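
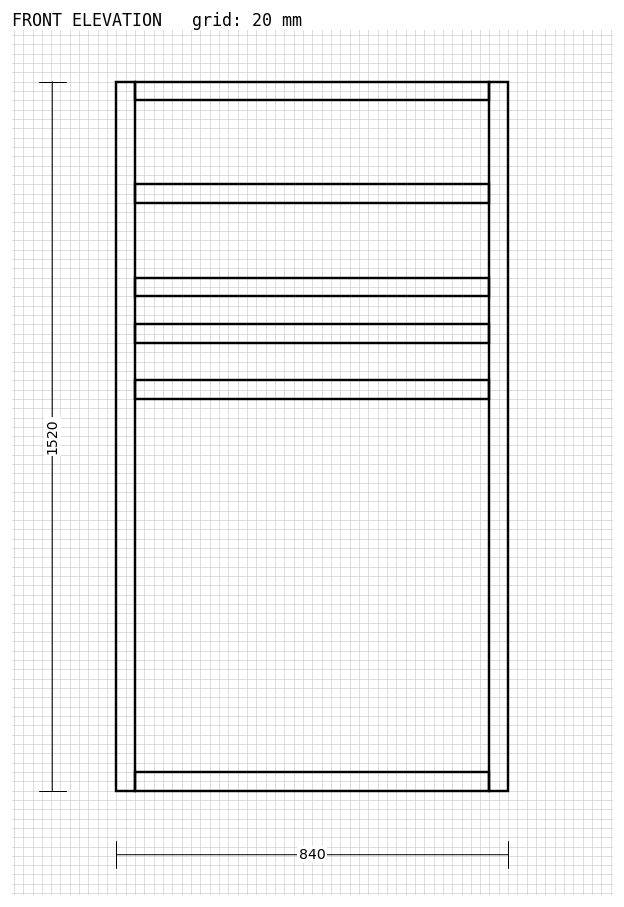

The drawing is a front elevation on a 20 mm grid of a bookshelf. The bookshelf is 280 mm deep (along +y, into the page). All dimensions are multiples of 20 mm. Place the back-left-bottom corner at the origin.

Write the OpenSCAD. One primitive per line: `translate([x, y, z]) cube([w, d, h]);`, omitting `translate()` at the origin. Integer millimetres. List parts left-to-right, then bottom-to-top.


cube([40, 280, 1520]);
translate([40, 0, 0]) cube([760, 280, 40]);
translate([40, 0, 840]) cube([760, 280, 40]);
translate([40, 0, 960]) cube([760, 280, 40]);
translate([40, 0, 1060]) cube([760, 280, 40]);
translate([40, 0, 1260]) cube([760, 280, 40]);
translate([40, 0, 1480]) cube([760, 280, 40]);
translate([800, 0, 0]) cube([40, 280, 1520]);


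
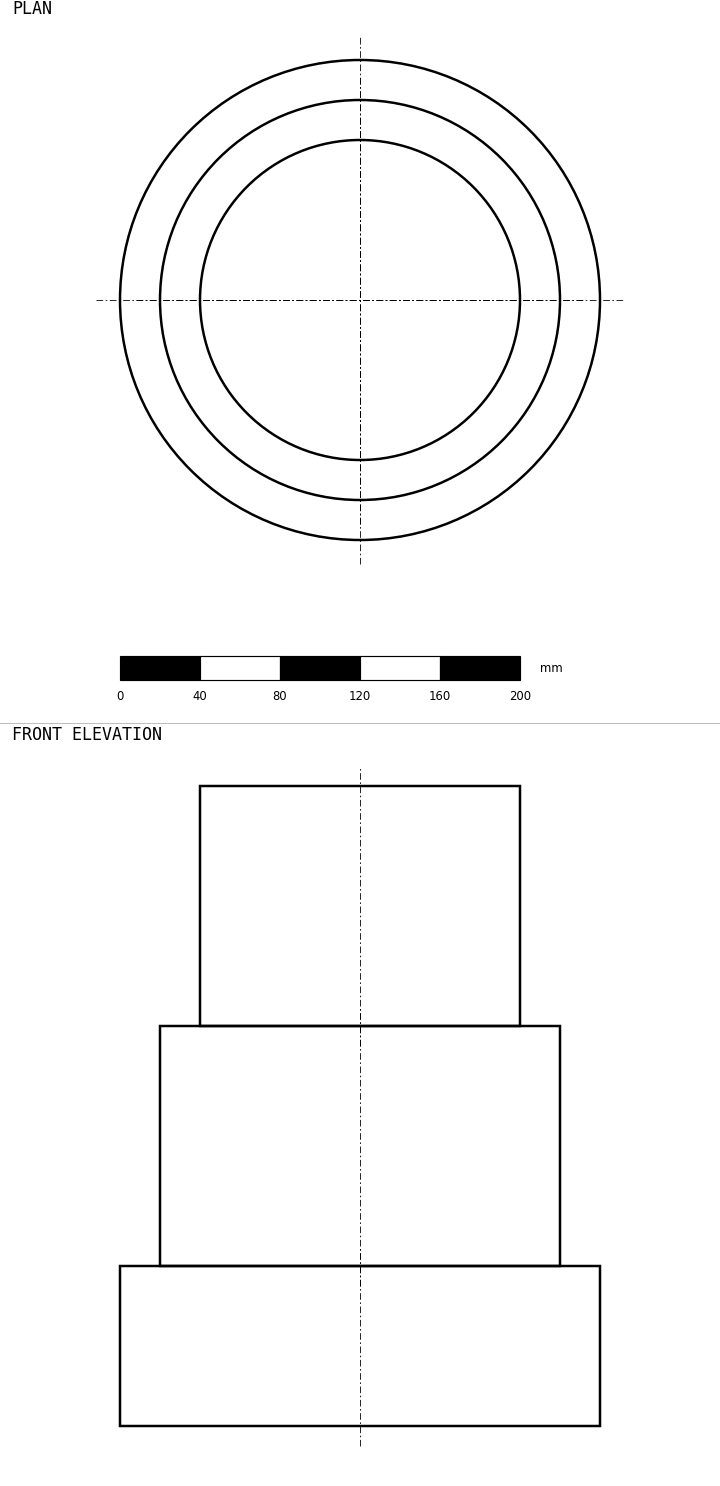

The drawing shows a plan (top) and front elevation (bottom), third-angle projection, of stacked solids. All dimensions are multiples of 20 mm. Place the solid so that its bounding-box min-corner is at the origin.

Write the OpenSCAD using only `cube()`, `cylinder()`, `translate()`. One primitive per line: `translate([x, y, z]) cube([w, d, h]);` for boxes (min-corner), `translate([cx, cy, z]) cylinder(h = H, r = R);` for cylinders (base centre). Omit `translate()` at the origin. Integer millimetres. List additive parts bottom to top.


translate([120, 120, 0]) cylinder(h = 80, r = 120);
translate([120, 120, 80]) cylinder(h = 120, r = 100);
translate([120, 120, 200]) cylinder(h = 120, r = 80);


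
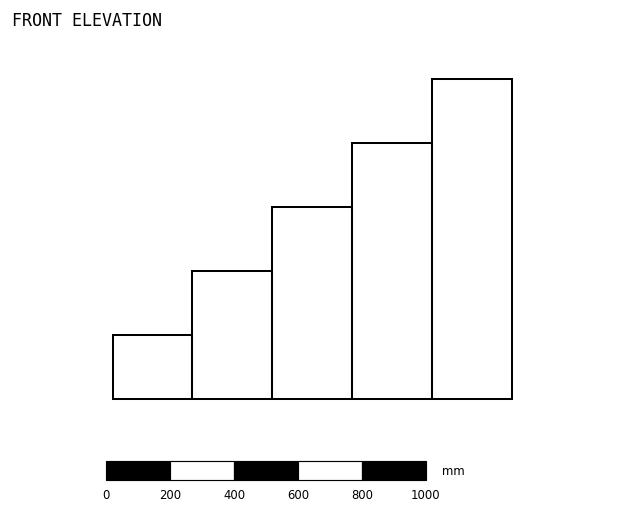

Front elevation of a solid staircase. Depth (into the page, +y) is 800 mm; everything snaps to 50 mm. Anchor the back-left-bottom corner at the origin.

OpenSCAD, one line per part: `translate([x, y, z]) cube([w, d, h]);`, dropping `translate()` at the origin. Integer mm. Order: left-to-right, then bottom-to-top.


cube([250, 800, 200]);
translate([250, 0, 0]) cube([250, 800, 400]);
translate([500, 0, 0]) cube([250, 800, 600]);
translate([750, 0, 0]) cube([250, 800, 800]);
translate([1000, 0, 0]) cube([250, 800, 1000]);


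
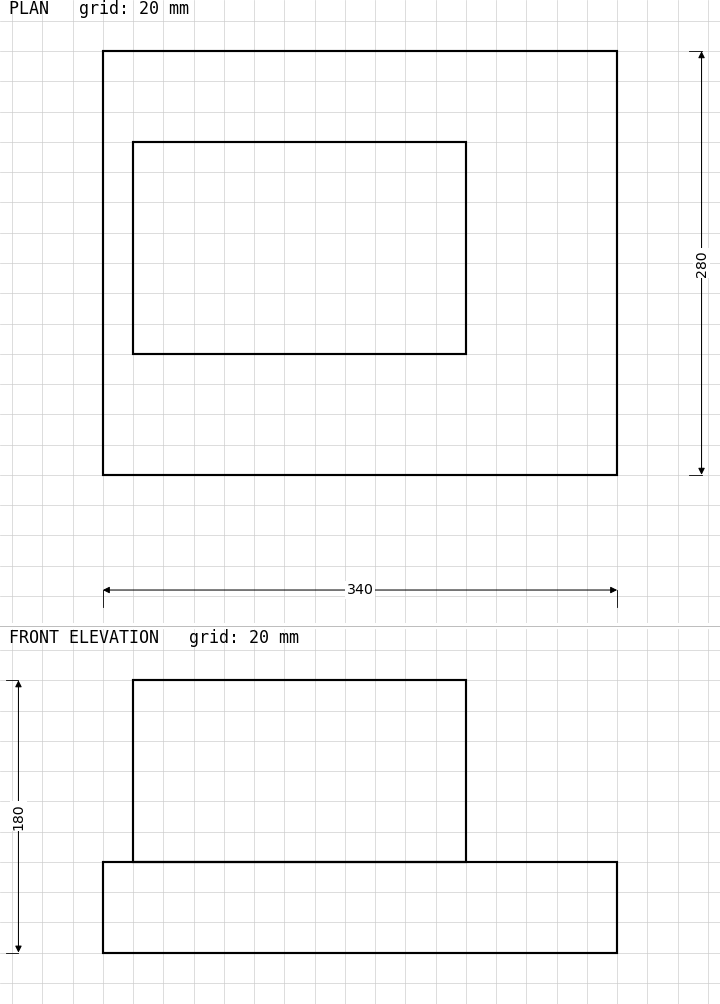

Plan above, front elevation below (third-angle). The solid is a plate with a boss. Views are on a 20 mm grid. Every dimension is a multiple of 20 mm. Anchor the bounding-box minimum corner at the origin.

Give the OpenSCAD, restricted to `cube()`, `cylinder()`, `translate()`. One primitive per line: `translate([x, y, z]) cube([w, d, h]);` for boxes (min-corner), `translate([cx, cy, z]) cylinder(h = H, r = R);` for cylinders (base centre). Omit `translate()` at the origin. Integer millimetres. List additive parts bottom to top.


cube([340, 280, 60]);
translate([20, 80, 60]) cube([220, 140, 120]);


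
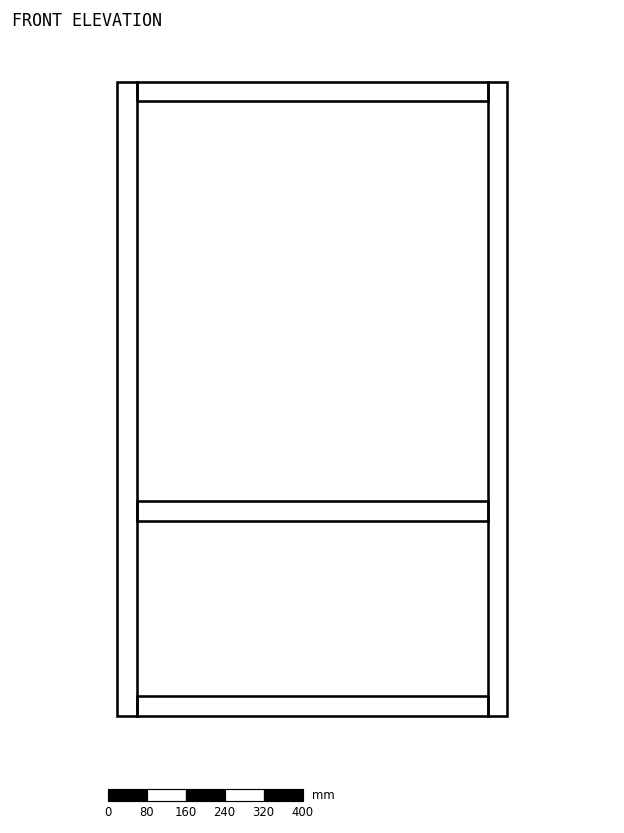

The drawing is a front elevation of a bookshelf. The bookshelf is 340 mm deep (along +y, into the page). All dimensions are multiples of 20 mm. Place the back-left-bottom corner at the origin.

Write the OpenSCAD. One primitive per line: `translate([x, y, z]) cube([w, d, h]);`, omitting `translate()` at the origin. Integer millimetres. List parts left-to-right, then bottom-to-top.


cube([40, 340, 1300]);
translate([40, 0, 0]) cube([720, 340, 40]);
translate([40, 0, 400]) cube([720, 340, 40]);
translate([40, 0, 1260]) cube([720, 340, 40]);
translate([760, 0, 0]) cube([40, 340, 1300]);


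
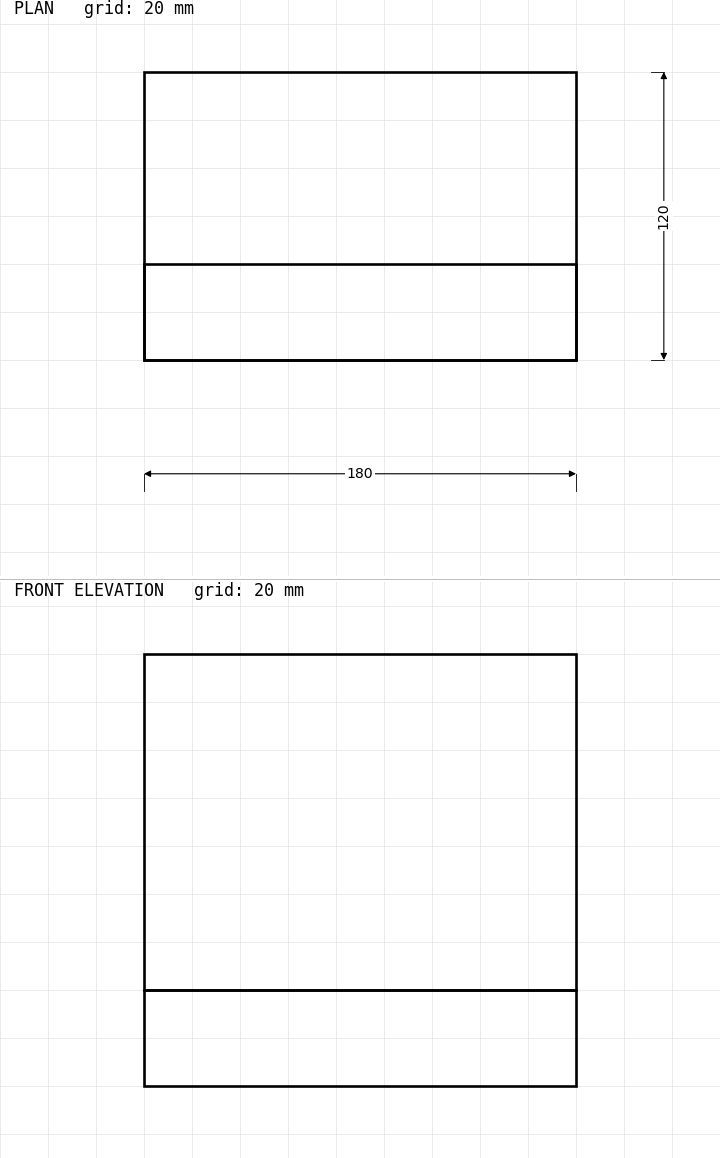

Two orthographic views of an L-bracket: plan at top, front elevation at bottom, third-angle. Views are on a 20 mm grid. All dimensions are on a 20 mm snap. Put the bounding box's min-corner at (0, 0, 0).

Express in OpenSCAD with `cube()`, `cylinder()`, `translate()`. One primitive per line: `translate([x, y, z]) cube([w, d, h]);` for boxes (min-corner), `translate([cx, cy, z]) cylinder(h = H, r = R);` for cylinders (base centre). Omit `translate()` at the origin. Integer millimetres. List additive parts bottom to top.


cube([180, 120, 40]);
translate([0, 0, 40]) cube([180, 40, 140]);


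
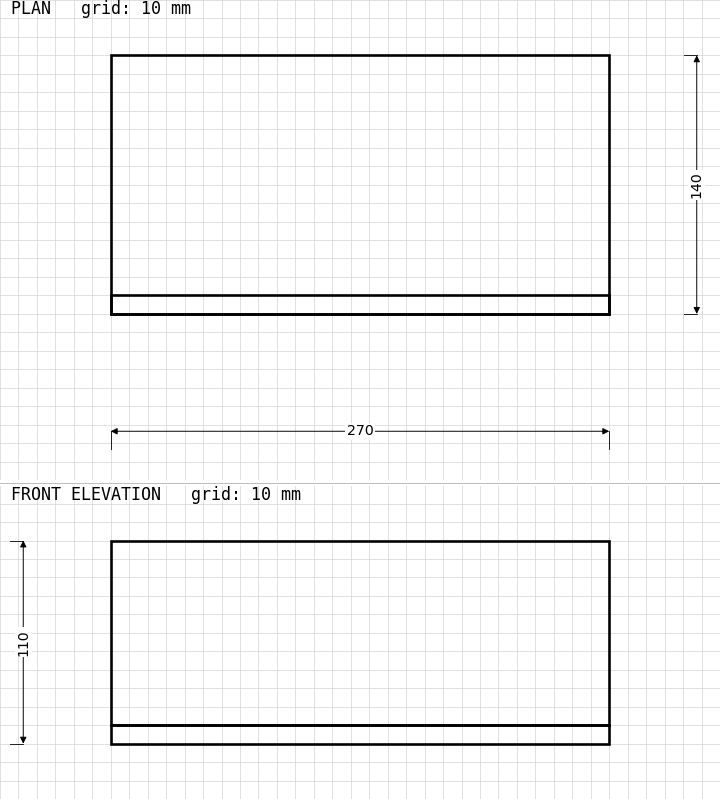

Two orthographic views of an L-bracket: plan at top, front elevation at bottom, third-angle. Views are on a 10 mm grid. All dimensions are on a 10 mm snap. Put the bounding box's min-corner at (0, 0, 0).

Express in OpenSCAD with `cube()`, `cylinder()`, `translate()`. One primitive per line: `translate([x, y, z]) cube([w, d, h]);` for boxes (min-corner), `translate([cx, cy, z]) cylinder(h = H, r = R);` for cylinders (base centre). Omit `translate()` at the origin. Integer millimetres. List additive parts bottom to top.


cube([270, 140, 10]);
translate([0, 0, 10]) cube([270, 10, 100]);


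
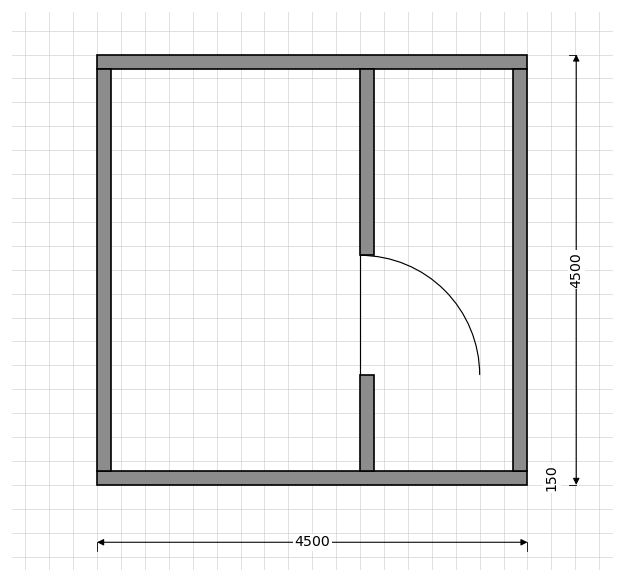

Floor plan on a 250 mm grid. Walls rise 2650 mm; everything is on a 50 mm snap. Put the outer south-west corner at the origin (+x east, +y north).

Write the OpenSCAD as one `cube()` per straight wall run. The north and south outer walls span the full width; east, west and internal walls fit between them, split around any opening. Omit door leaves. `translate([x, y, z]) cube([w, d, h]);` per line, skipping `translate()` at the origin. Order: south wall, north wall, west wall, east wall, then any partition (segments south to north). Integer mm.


cube([4500, 150, 2650]);
translate([0, 4350, 0]) cube([4500, 150, 2650]);
translate([0, 150, 0]) cube([150, 4200, 2650]);
translate([4350, 150, 0]) cube([150, 4200, 2650]);
translate([2750, 150, 0]) cube([150, 1000, 2650]);
translate([2750, 2400, 0]) cube([150, 1950, 2650]);


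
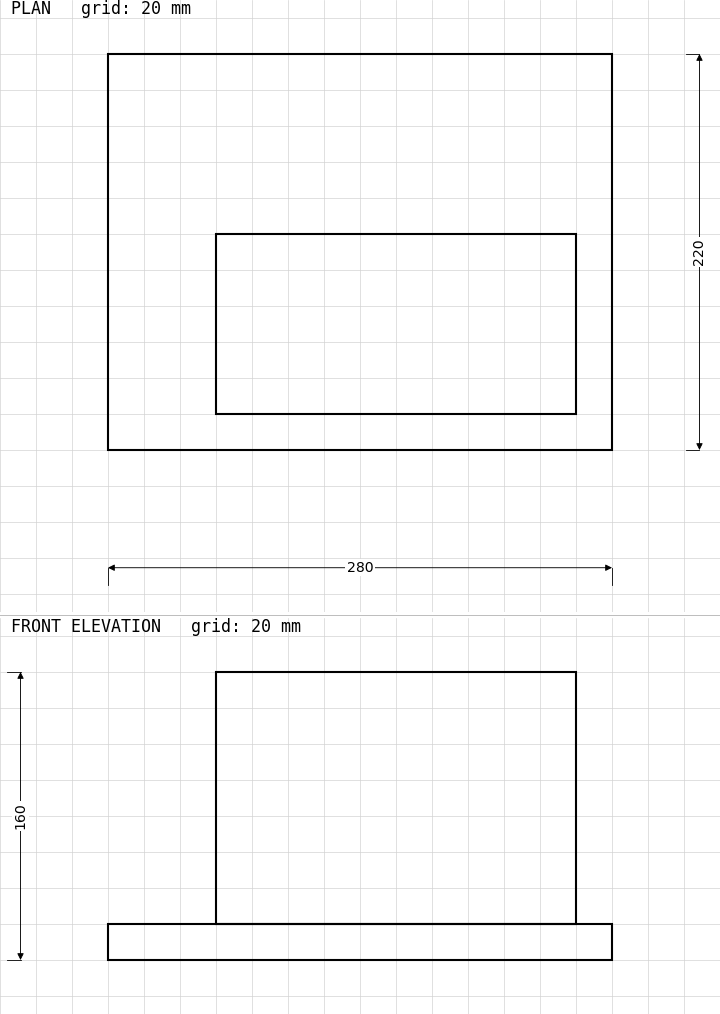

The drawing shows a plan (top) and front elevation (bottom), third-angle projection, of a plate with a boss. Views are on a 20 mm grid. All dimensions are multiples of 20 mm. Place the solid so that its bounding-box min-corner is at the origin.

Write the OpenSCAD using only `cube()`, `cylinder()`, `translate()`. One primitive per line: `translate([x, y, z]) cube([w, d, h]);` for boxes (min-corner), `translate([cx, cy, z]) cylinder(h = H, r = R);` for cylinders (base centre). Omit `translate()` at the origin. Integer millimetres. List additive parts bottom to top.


cube([280, 220, 20]);
translate([60, 20, 20]) cube([200, 100, 140]);


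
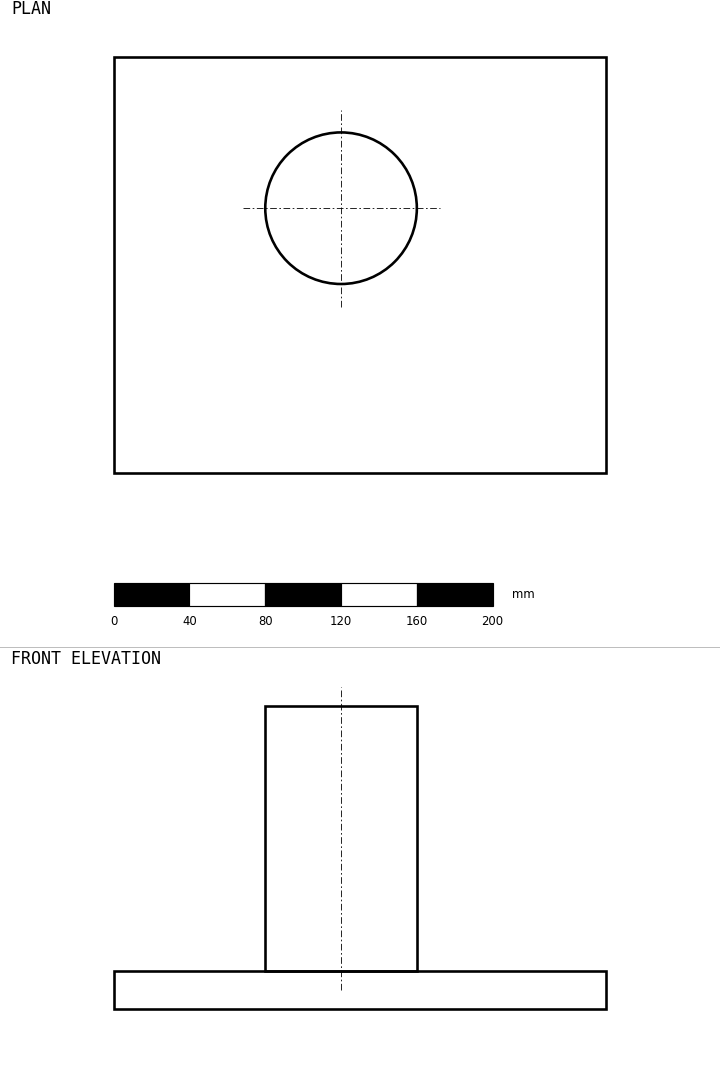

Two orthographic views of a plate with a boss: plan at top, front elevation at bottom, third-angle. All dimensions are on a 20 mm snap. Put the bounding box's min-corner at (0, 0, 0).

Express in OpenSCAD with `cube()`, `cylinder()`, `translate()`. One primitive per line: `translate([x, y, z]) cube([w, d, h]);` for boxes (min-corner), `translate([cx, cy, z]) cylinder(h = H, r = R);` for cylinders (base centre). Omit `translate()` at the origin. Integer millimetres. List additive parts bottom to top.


cube([260, 220, 20]);
translate([120, 140, 20]) cylinder(h = 140, r = 40);


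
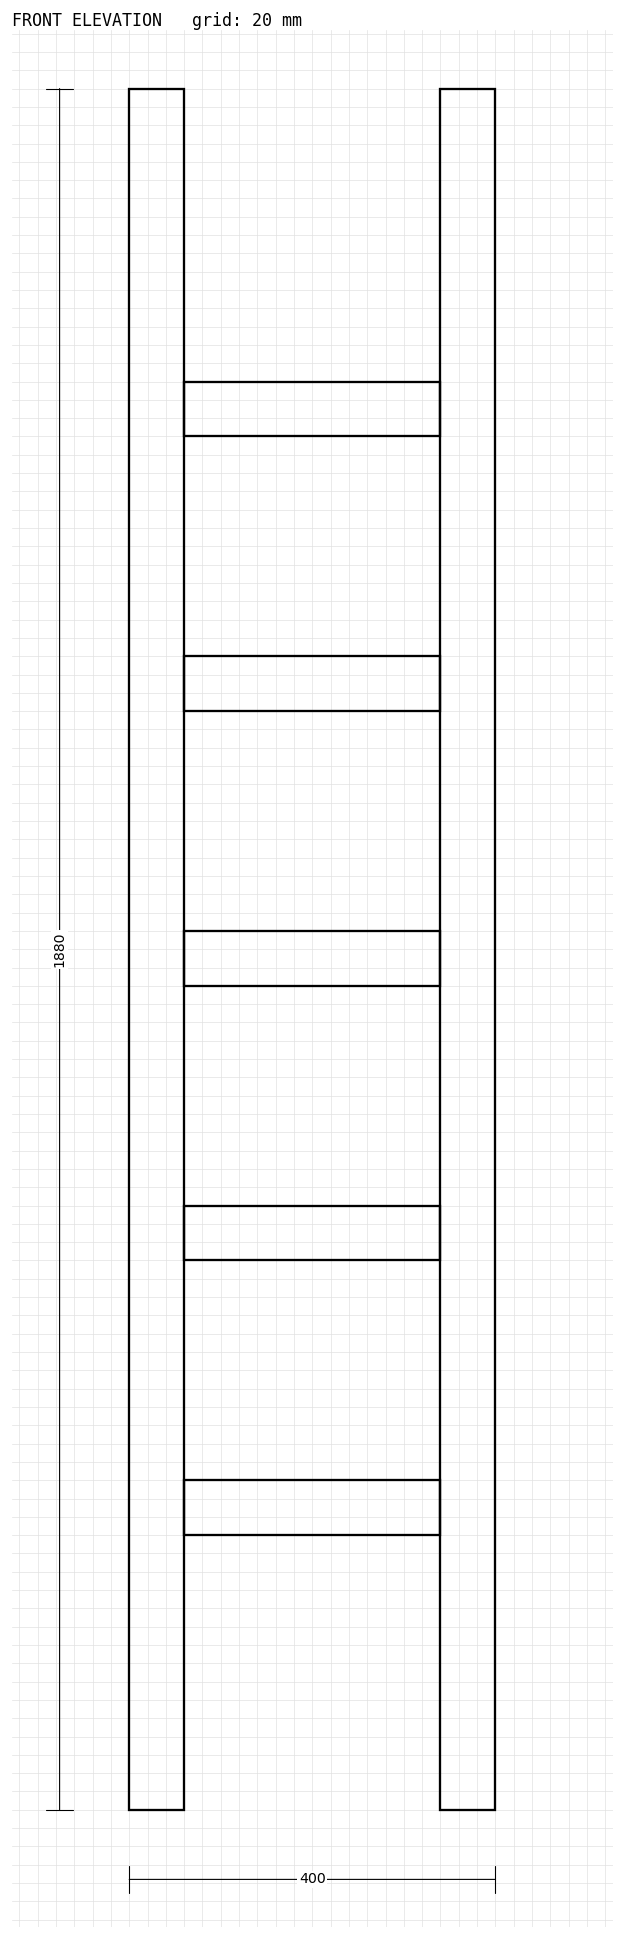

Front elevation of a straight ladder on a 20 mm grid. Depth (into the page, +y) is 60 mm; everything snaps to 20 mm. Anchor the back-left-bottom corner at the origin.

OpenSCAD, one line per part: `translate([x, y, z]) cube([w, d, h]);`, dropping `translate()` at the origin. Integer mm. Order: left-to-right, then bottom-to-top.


cube([60, 60, 1880]);
translate([60, 0, 300]) cube([280, 60, 60]);
translate([60, 0, 600]) cube([280, 60, 60]);
translate([60, 0, 900]) cube([280, 60, 60]);
translate([60, 0, 1200]) cube([280, 60, 60]);
translate([60, 0, 1500]) cube([280, 60, 60]);
translate([340, 0, 0]) cube([60, 60, 1880]);


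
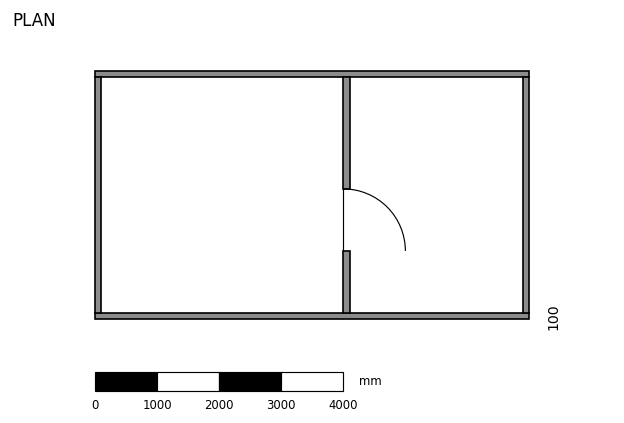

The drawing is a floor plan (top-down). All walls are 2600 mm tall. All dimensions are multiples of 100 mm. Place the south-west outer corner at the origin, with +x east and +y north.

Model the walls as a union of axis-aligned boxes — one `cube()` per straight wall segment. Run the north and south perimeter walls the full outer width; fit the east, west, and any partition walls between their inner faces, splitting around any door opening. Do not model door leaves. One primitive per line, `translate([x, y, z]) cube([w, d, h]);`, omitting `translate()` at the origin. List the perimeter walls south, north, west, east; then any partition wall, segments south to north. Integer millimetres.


cube([7000, 100, 2600]);
translate([0, 3900, 0]) cube([7000, 100, 2600]);
translate([0, 100, 0]) cube([100, 3800, 2600]);
translate([6900, 100, 0]) cube([100, 3800, 2600]);
translate([4000, 100, 0]) cube([100, 1000, 2600]);
translate([4000, 2100, 0]) cube([100, 1800, 2600]);


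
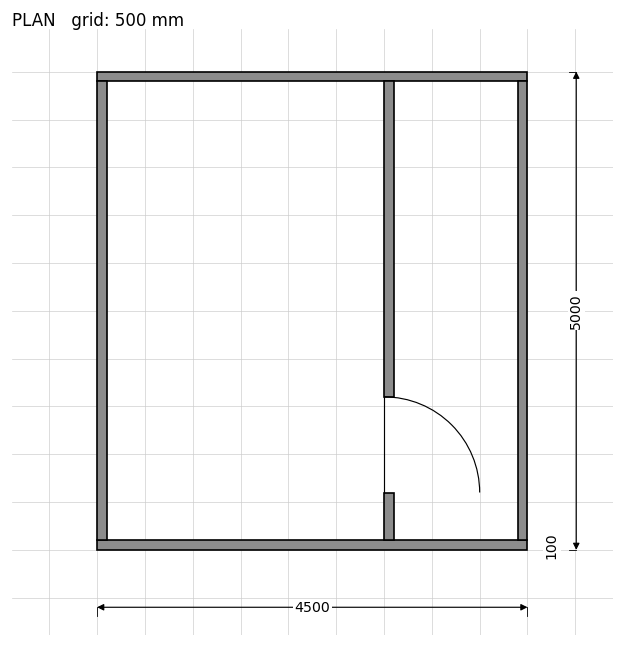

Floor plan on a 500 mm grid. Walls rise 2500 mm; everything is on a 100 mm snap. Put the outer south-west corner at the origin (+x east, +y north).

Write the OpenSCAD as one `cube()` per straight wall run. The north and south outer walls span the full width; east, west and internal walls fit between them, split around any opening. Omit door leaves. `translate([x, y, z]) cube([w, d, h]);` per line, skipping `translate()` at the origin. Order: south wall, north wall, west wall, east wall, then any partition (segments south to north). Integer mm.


cube([4500, 100, 2500]);
translate([0, 4900, 0]) cube([4500, 100, 2500]);
translate([0, 100, 0]) cube([100, 4800, 2500]);
translate([4400, 100, 0]) cube([100, 4800, 2500]);
translate([3000, 100, 0]) cube([100, 500, 2500]);
translate([3000, 1600, 0]) cube([100, 3300, 2500]);


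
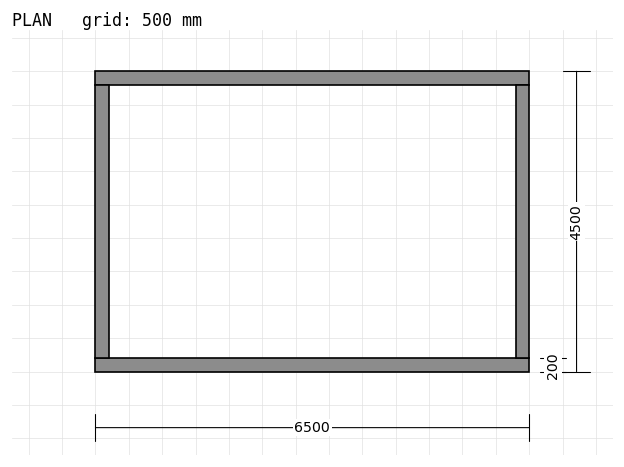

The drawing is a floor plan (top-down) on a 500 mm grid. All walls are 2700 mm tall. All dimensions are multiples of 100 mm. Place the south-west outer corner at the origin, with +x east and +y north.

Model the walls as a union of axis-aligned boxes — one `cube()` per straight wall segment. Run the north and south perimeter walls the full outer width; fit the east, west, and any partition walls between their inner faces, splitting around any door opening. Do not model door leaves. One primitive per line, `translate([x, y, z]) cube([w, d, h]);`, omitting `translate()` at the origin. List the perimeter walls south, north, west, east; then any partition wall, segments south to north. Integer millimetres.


cube([6500, 200, 2700]);
translate([0, 4300, 0]) cube([6500, 200, 2700]);
translate([0, 200, 0]) cube([200, 4100, 2700]);
translate([6300, 200, 0]) cube([200, 4100, 2700]);


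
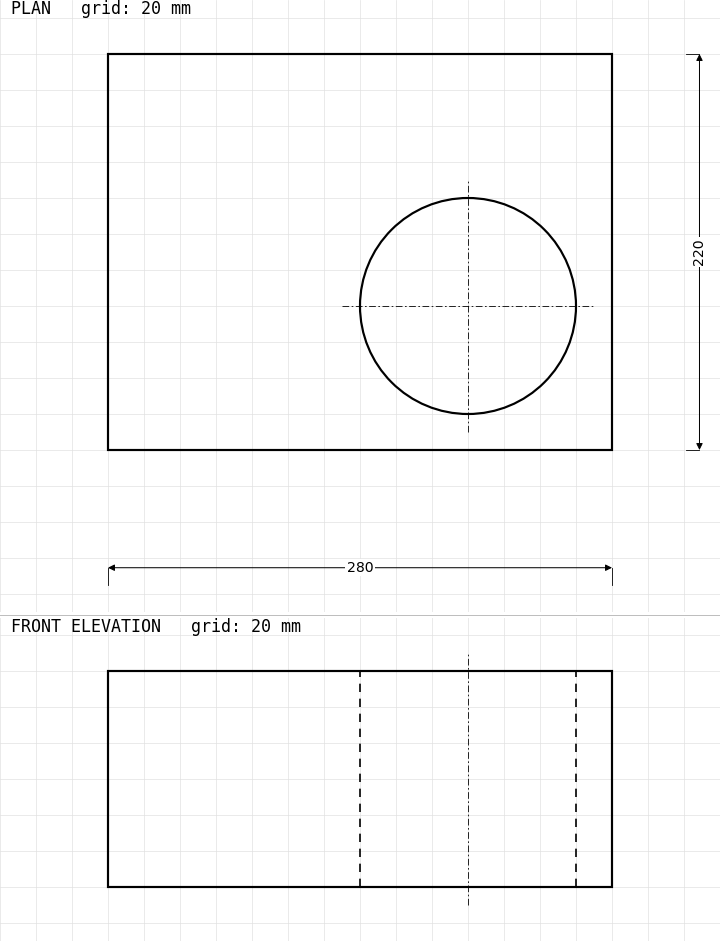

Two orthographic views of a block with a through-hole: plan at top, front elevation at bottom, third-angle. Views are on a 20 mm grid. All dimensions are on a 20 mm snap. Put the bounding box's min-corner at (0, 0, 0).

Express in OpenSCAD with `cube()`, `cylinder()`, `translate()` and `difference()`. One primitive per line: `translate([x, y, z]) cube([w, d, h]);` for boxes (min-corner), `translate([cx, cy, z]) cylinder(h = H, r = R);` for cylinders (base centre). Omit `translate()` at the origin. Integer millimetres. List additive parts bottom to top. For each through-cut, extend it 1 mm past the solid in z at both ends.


difference() {
  cube([280, 220, 120]);
  translate([200, 80, -1]) cylinder(h = 122, r = 60);
}


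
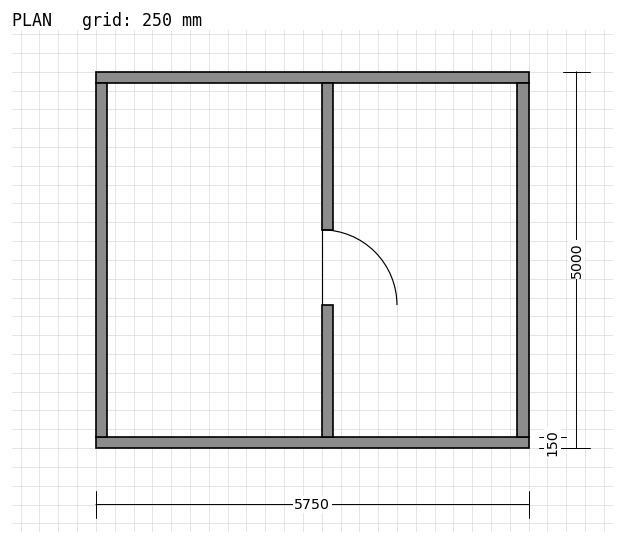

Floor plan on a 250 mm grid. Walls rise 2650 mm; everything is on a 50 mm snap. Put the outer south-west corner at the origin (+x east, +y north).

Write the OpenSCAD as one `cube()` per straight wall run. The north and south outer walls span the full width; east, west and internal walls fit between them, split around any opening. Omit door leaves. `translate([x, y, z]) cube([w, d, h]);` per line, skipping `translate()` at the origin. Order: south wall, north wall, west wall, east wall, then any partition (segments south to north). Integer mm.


cube([5750, 150, 2650]);
translate([0, 4850, 0]) cube([5750, 150, 2650]);
translate([0, 150, 0]) cube([150, 4700, 2650]);
translate([5600, 150, 0]) cube([150, 4700, 2650]);
translate([3000, 150, 0]) cube([150, 1750, 2650]);
translate([3000, 2900, 0]) cube([150, 1950, 2650]);


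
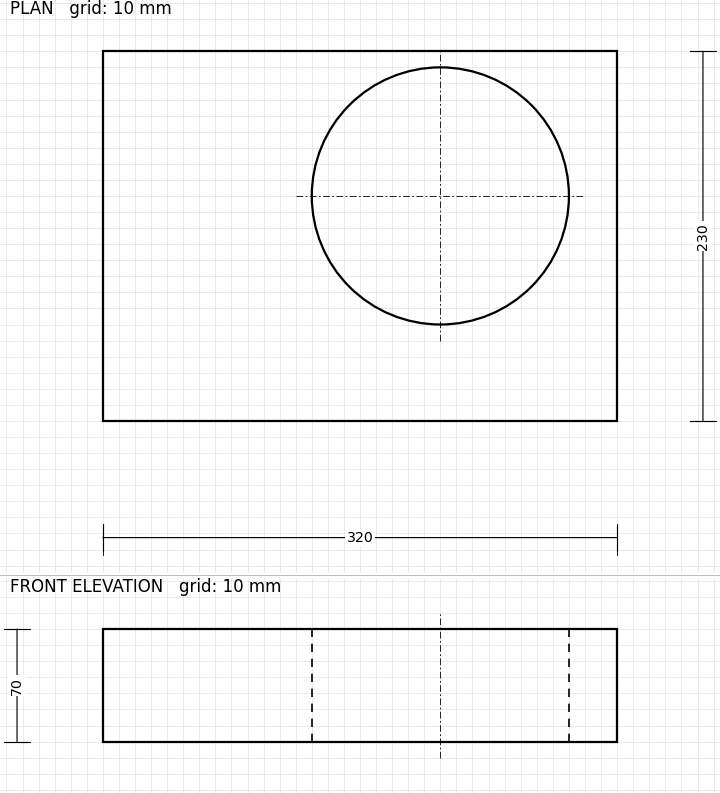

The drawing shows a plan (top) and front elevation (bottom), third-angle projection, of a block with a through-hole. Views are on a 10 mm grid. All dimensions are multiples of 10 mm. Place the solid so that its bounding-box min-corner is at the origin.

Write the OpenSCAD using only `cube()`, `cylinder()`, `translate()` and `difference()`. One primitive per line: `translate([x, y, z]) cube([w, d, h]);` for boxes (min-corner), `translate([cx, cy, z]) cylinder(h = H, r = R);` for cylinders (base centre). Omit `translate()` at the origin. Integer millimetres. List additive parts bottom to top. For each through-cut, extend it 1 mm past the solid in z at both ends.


difference() {
  cube([320, 230, 70]);
  translate([210, 140, -1]) cylinder(h = 72, r = 80);
}


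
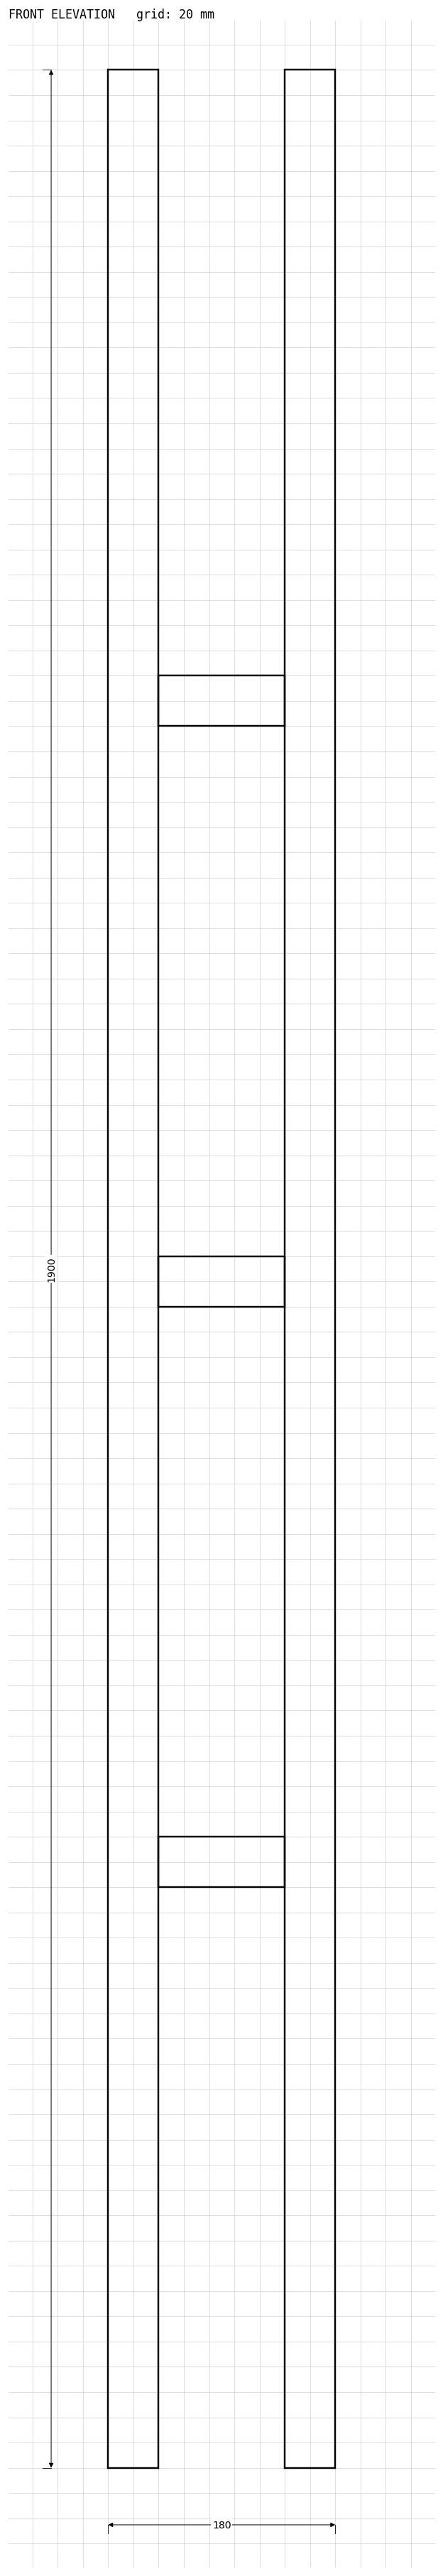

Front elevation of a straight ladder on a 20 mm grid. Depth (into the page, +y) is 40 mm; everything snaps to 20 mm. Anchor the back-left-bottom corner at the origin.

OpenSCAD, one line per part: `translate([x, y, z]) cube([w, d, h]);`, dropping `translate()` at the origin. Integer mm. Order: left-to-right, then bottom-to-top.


cube([40, 40, 1900]);
translate([40, 0, 460]) cube([100, 40, 40]);
translate([40, 0, 920]) cube([100, 40, 40]);
translate([40, 0, 1380]) cube([100, 40, 40]);
translate([140, 0, 0]) cube([40, 40, 1900]);


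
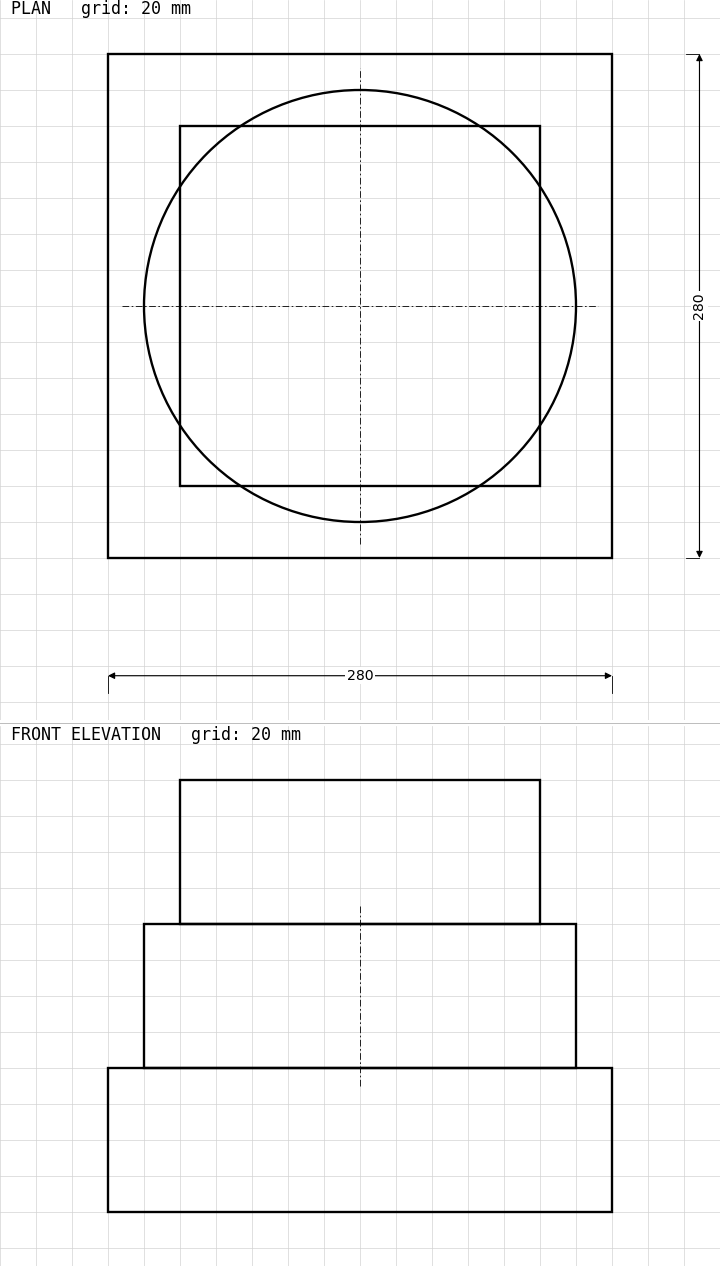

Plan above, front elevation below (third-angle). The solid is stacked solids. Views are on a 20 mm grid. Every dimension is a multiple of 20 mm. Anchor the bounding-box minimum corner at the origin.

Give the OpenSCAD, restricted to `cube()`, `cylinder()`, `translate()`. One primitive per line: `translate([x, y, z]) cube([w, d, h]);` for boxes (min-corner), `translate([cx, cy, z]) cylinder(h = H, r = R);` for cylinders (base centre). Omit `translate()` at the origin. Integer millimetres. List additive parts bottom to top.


cube([280, 280, 80]);
translate([140, 140, 80]) cylinder(h = 80, r = 120);
translate([40, 40, 160]) cube([200, 200, 80]);


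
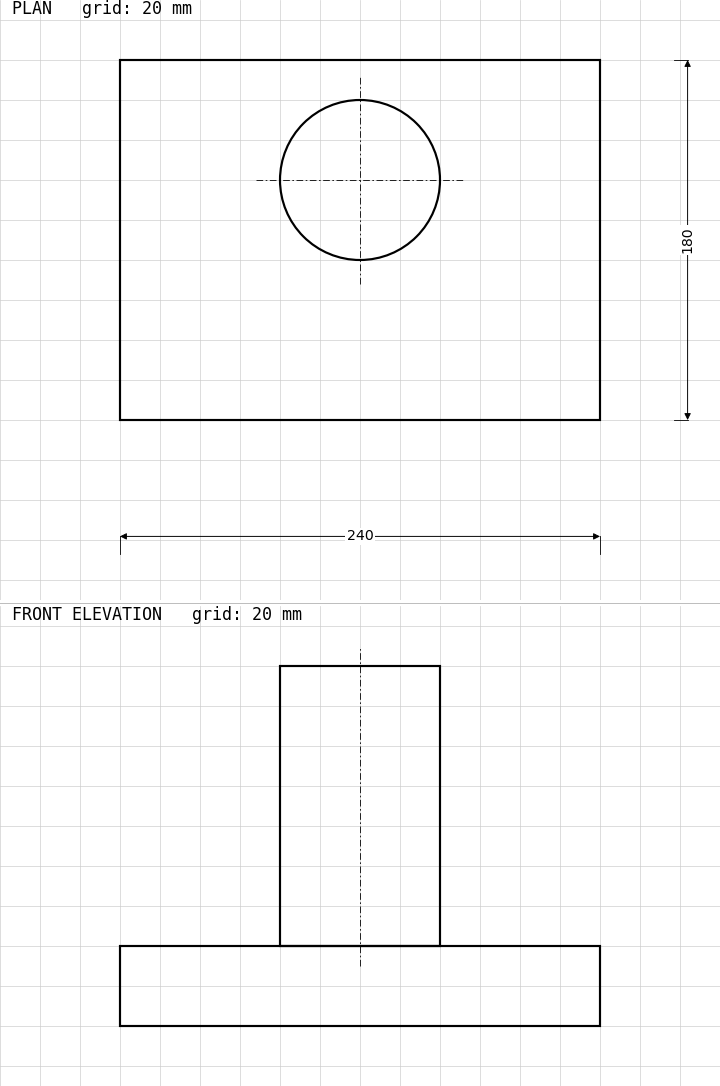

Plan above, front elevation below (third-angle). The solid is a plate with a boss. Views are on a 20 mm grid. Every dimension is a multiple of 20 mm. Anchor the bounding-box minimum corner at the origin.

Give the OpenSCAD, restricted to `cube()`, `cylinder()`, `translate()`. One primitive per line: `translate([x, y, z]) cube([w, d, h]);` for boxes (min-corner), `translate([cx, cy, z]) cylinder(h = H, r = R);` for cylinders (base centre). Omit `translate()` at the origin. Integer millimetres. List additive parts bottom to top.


cube([240, 180, 40]);
translate([120, 120, 40]) cylinder(h = 140, r = 40);


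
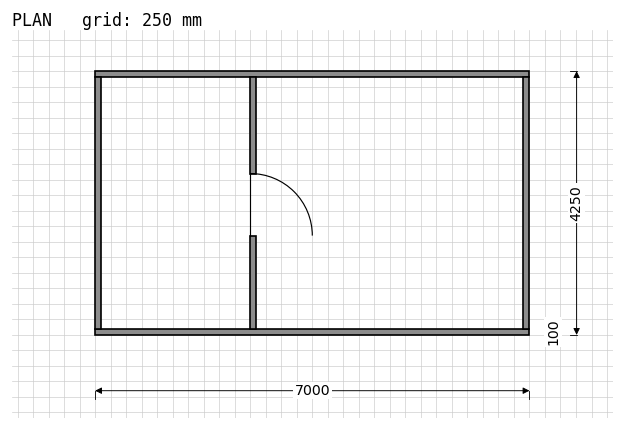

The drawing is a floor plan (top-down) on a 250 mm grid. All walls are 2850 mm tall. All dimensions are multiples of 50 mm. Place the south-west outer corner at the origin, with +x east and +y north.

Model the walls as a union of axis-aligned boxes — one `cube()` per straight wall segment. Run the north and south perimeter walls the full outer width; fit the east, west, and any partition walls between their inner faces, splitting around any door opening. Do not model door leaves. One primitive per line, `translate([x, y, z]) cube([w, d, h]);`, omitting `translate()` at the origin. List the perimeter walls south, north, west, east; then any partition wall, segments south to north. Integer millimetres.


cube([7000, 100, 2850]);
translate([0, 4150, 0]) cube([7000, 100, 2850]);
translate([0, 100, 0]) cube([100, 4050, 2850]);
translate([6900, 100, 0]) cube([100, 4050, 2850]);
translate([2500, 100, 0]) cube([100, 1500, 2850]);
translate([2500, 2600, 0]) cube([100, 1550, 2850]);


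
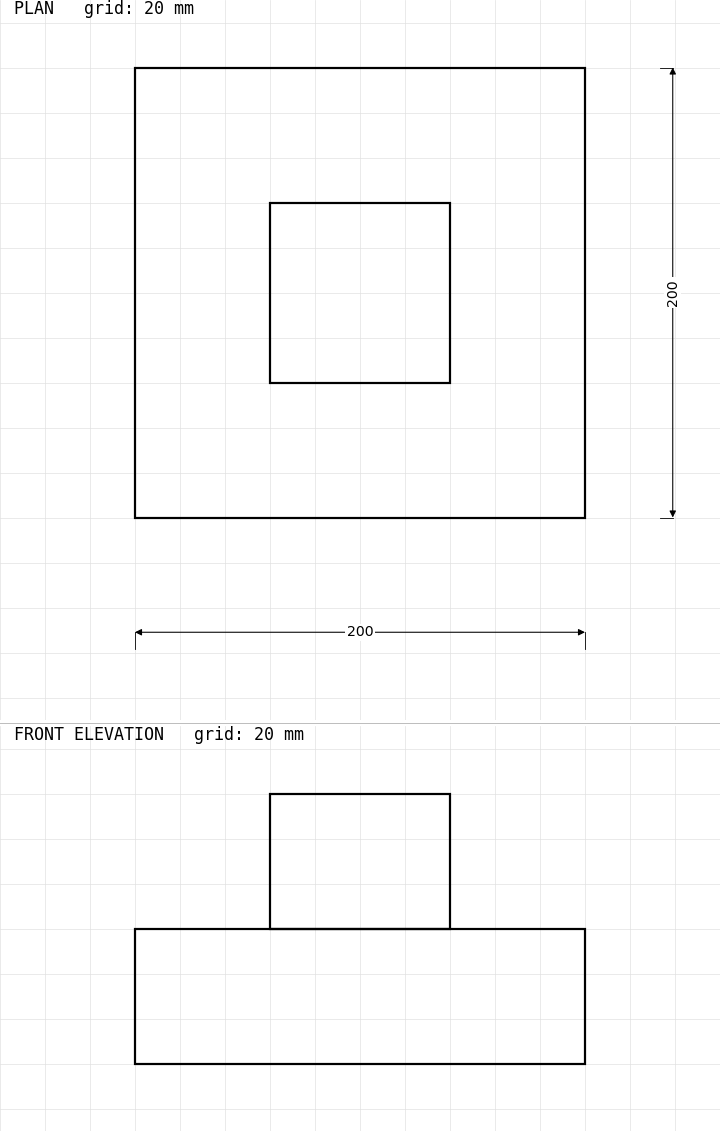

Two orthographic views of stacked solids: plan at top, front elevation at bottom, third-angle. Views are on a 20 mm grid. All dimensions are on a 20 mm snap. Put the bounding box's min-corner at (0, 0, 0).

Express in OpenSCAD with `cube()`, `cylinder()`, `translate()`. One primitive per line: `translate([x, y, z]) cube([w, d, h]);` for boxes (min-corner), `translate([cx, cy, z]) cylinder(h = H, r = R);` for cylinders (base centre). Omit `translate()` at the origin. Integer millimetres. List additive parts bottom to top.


cube([200, 200, 60]);
translate([60, 60, 60]) cube([80, 80, 60]);


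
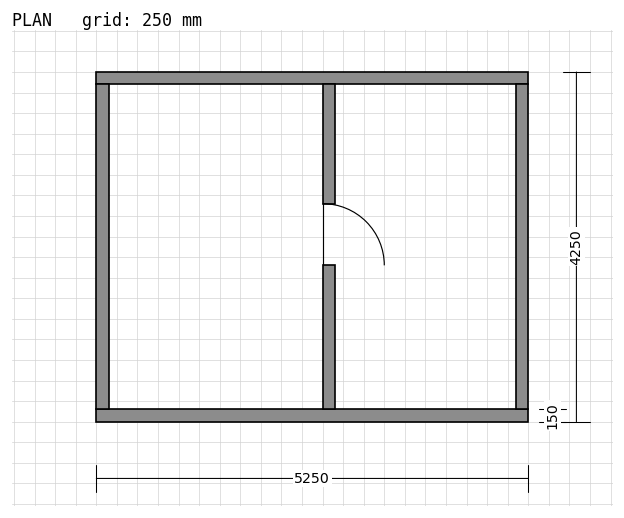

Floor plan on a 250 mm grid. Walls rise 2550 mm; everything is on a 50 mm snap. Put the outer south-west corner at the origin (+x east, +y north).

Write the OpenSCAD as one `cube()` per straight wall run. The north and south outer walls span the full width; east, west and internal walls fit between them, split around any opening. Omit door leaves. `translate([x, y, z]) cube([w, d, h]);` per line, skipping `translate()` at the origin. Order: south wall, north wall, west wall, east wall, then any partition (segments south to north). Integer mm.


cube([5250, 150, 2550]);
translate([0, 4100, 0]) cube([5250, 150, 2550]);
translate([0, 150, 0]) cube([150, 3950, 2550]);
translate([5100, 150, 0]) cube([150, 3950, 2550]);
translate([2750, 150, 0]) cube([150, 1750, 2550]);
translate([2750, 2650, 0]) cube([150, 1450, 2550]);


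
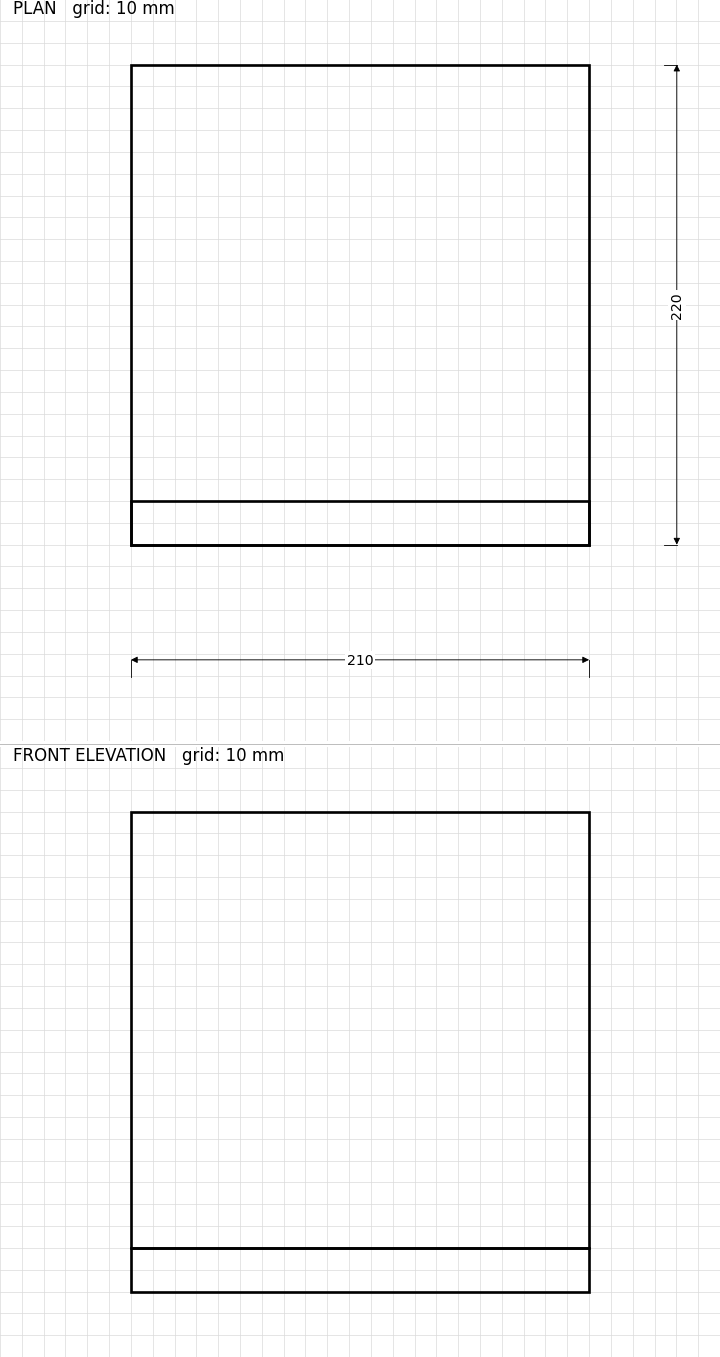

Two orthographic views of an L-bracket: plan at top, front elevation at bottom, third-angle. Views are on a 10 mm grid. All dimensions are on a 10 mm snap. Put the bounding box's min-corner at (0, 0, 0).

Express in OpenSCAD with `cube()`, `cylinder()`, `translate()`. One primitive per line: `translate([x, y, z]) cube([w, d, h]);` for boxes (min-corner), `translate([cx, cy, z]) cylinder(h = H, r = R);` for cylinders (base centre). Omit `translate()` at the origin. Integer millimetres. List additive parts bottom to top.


cube([210, 220, 20]);
translate([0, 0, 20]) cube([210, 20, 200]);


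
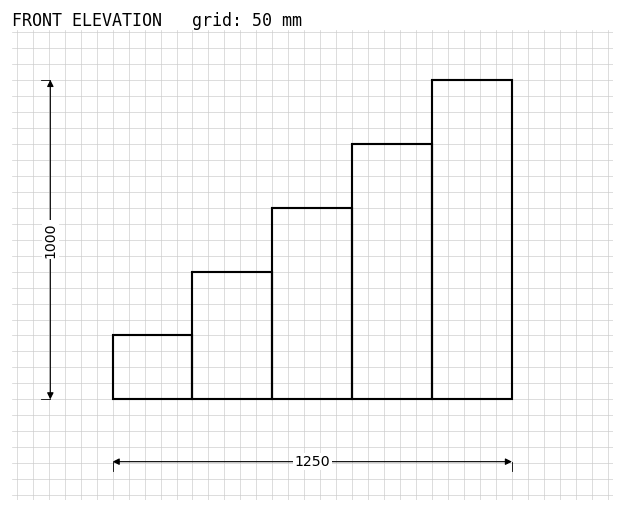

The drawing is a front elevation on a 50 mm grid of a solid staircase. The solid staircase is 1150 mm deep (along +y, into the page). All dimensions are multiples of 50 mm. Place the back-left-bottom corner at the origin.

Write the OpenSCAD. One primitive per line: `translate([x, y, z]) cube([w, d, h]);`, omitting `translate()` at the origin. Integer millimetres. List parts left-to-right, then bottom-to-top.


cube([250, 1150, 200]);
translate([250, 0, 0]) cube([250, 1150, 400]);
translate([500, 0, 0]) cube([250, 1150, 600]);
translate([750, 0, 0]) cube([250, 1150, 800]);
translate([1000, 0, 0]) cube([250, 1150, 1000]);


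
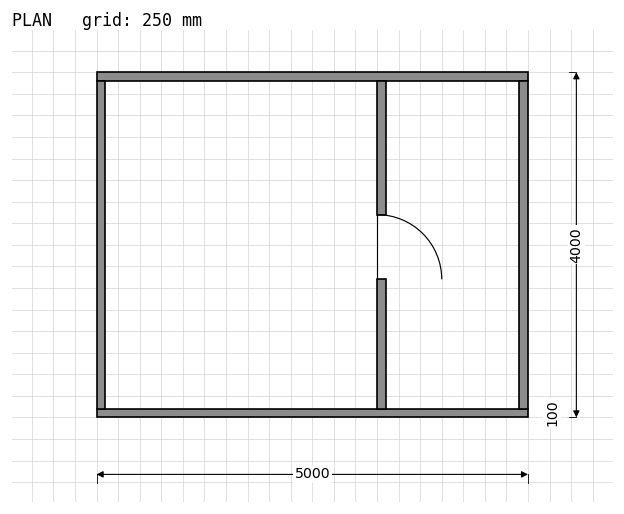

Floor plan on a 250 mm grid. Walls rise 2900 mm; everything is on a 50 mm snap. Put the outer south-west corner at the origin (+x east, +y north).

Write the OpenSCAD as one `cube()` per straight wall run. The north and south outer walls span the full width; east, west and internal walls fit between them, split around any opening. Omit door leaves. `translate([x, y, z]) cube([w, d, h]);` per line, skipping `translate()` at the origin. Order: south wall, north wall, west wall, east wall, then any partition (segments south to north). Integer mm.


cube([5000, 100, 2900]);
translate([0, 3900, 0]) cube([5000, 100, 2900]);
translate([0, 100, 0]) cube([100, 3800, 2900]);
translate([4900, 100, 0]) cube([100, 3800, 2900]);
translate([3250, 100, 0]) cube([100, 1500, 2900]);
translate([3250, 2350, 0]) cube([100, 1550, 2900]);


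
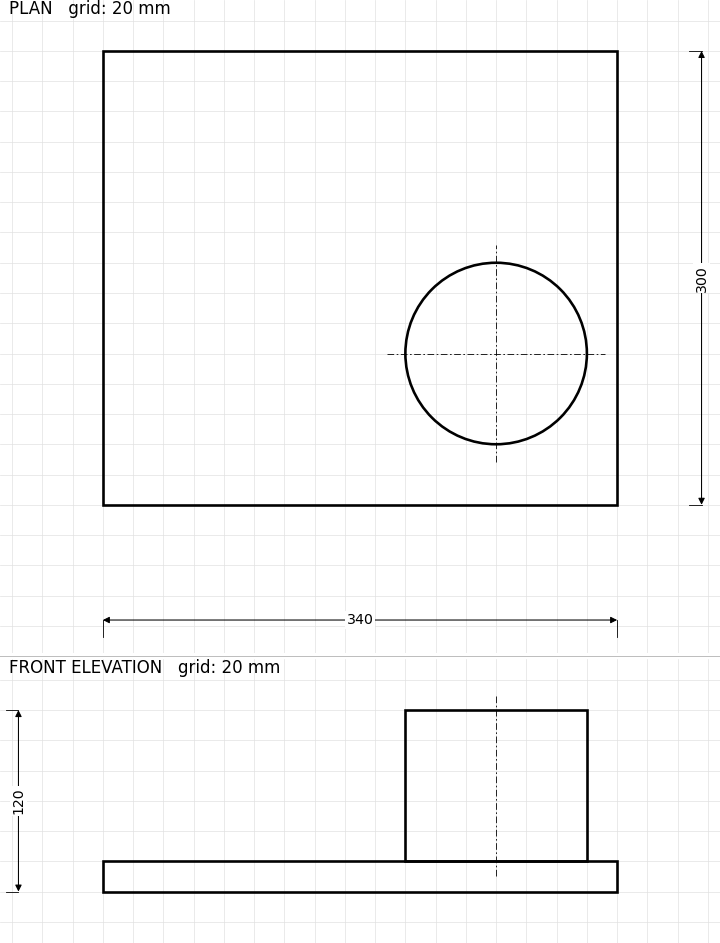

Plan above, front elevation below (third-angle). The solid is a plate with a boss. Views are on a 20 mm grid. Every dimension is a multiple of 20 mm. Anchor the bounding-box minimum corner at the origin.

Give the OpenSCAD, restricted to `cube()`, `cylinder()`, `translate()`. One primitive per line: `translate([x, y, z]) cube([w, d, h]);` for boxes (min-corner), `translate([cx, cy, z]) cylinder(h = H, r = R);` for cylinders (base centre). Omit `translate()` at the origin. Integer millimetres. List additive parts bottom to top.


cube([340, 300, 20]);
translate([260, 100, 20]) cylinder(h = 100, r = 60);


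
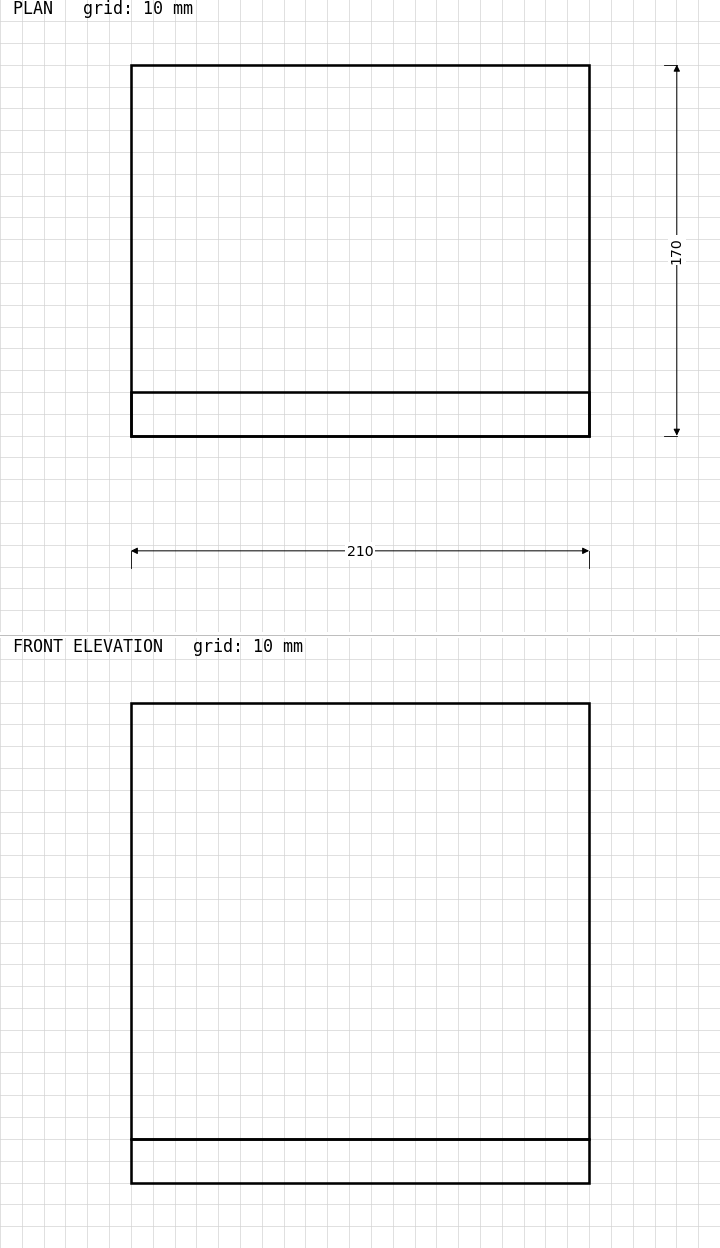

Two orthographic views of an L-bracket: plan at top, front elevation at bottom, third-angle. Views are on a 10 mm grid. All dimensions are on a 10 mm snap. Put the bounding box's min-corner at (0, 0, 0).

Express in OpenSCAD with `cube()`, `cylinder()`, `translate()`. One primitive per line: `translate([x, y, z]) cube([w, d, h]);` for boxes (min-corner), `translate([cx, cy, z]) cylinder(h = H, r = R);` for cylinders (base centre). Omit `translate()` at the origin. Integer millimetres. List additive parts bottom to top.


cube([210, 170, 20]);
translate([0, 0, 20]) cube([210, 20, 200]);


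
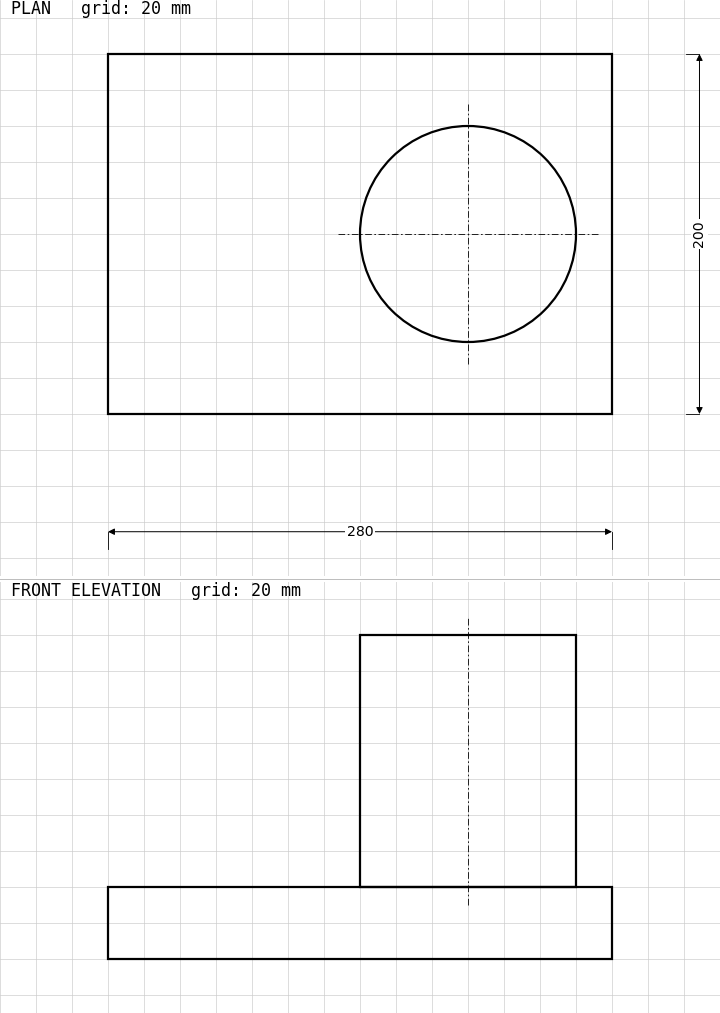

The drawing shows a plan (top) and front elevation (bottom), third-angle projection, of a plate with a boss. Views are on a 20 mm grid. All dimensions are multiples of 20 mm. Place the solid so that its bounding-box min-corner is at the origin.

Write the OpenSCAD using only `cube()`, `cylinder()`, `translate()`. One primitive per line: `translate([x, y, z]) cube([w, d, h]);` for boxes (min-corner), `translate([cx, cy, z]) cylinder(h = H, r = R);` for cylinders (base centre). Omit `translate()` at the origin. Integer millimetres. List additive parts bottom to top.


cube([280, 200, 40]);
translate([200, 100, 40]) cylinder(h = 140, r = 60);


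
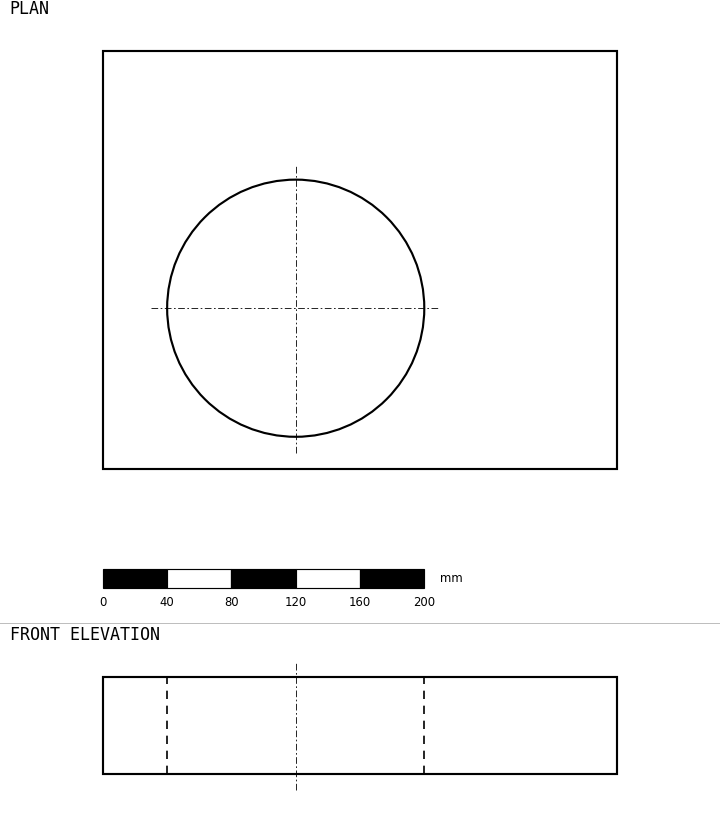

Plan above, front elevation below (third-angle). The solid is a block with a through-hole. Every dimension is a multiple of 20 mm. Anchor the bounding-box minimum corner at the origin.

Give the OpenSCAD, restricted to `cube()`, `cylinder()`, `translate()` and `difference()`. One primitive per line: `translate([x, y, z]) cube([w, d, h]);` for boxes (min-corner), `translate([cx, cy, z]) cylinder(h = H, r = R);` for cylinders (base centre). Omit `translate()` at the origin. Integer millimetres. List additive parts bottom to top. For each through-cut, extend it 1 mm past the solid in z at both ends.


difference() {
  cube([320, 260, 60]);
  translate([120, 100, -1]) cylinder(h = 62, r = 80);
}


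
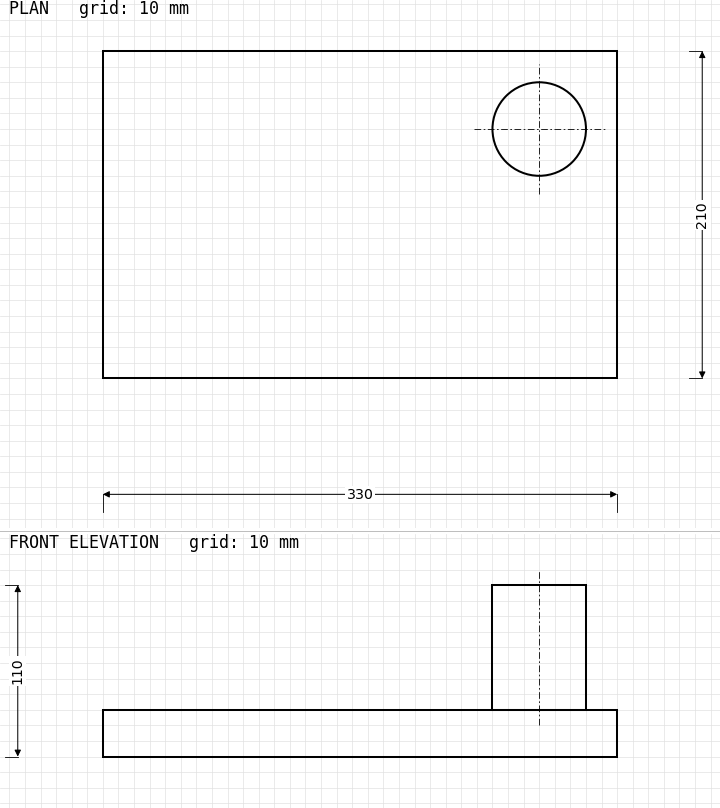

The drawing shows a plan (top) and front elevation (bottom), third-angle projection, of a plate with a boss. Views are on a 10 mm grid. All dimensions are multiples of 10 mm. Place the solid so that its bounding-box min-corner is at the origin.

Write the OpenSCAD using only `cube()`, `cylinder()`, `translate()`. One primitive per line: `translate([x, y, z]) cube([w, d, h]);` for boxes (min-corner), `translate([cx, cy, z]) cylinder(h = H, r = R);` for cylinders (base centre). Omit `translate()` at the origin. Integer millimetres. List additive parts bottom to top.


cube([330, 210, 30]);
translate([280, 160, 30]) cylinder(h = 80, r = 30);


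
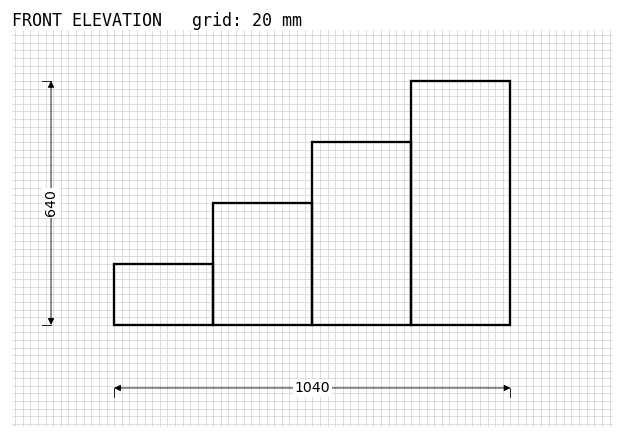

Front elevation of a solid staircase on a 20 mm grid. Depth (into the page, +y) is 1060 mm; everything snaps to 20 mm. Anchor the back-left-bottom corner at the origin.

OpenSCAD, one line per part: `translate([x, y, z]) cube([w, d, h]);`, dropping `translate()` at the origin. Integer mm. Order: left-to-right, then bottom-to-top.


cube([260, 1060, 160]);
translate([260, 0, 0]) cube([260, 1060, 320]);
translate([520, 0, 0]) cube([260, 1060, 480]);
translate([780, 0, 0]) cube([260, 1060, 640]);


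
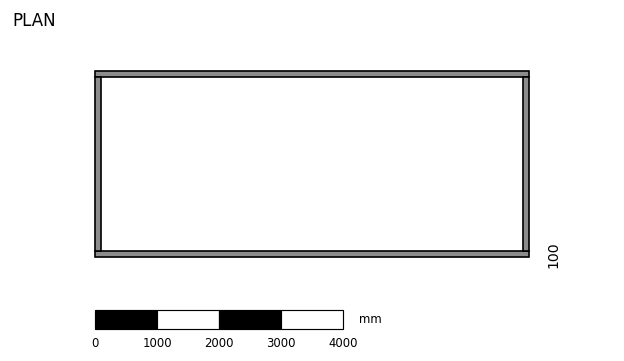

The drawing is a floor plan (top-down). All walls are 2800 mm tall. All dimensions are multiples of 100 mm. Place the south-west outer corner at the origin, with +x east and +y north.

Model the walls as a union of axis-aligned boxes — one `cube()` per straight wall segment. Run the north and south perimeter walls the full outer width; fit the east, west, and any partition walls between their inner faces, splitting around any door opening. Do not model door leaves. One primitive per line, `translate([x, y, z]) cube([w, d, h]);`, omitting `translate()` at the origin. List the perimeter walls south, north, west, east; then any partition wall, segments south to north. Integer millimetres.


cube([7000, 100, 2800]);
translate([0, 2900, 0]) cube([7000, 100, 2800]);
translate([0, 100, 0]) cube([100, 2800, 2800]);
translate([6900, 100, 0]) cube([100, 2800, 2800]);


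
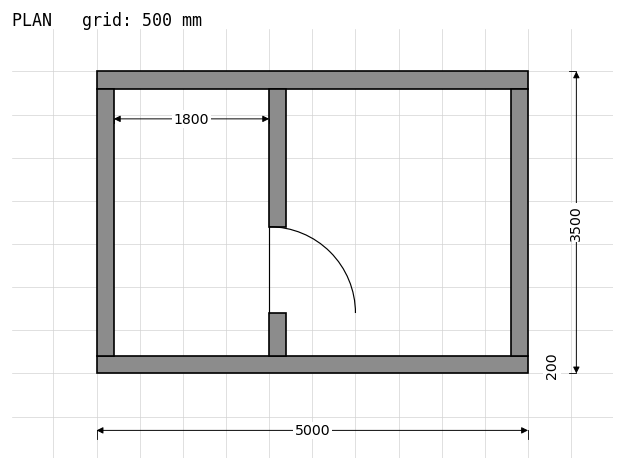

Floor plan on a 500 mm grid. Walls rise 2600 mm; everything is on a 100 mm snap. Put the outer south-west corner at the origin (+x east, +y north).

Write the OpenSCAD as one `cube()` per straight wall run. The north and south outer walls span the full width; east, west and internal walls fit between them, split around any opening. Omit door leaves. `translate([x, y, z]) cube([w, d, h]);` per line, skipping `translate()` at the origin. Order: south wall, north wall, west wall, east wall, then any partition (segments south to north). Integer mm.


cube([5000, 200, 2600]);
translate([0, 3300, 0]) cube([5000, 200, 2600]);
translate([0, 200, 0]) cube([200, 3100, 2600]);
translate([4800, 200, 0]) cube([200, 3100, 2600]);
translate([2000, 200, 0]) cube([200, 500, 2600]);
translate([2000, 1700, 0]) cube([200, 1600, 2600]);


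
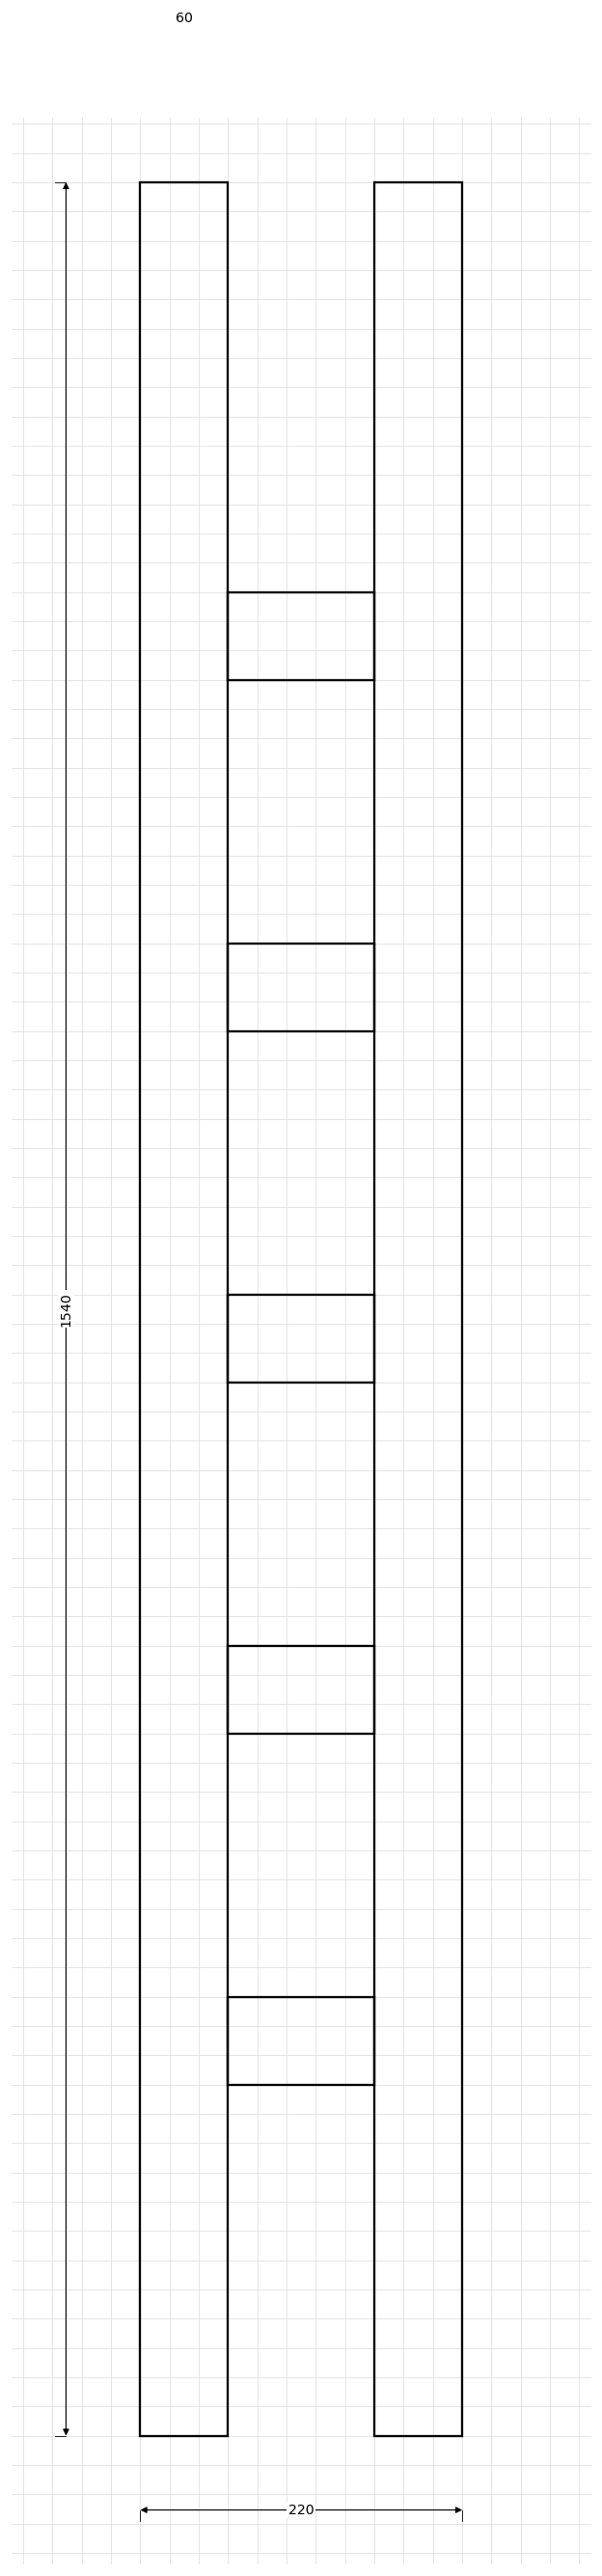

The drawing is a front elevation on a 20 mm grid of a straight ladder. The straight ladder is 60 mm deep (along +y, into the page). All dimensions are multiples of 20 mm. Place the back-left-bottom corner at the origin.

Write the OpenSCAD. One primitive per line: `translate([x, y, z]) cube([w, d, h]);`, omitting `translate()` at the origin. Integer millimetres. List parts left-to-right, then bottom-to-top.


cube([60, 60, 1540]);
translate([60, 0, 240]) cube([100, 60, 60]);
translate([60, 0, 480]) cube([100, 60, 60]);
translate([60, 0, 720]) cube([100, 60, 60]);
translate([60, 0, 960]) cube([100, 60, 60]);
translate([60, 0, 1200]) cube([100, 60, 60]);
translate([160, 0, 0]) cube([60, 60, 1540]);


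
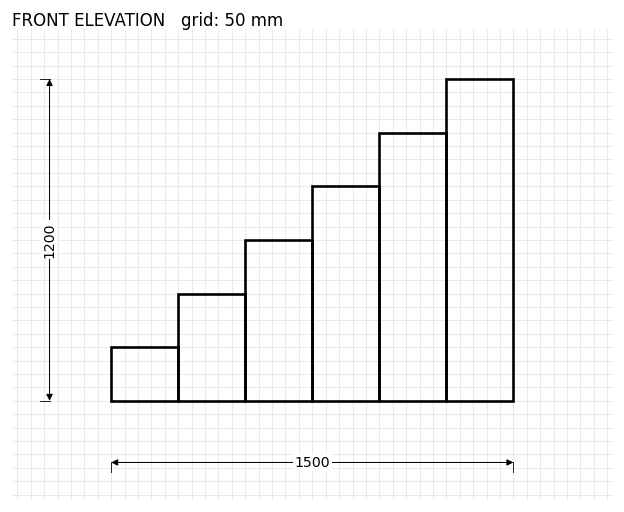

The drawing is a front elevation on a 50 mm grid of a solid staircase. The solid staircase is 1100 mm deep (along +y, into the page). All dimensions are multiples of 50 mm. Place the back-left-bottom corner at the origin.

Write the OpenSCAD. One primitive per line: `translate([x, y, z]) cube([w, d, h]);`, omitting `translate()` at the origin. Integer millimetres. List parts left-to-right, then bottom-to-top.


cube([250, 1100, 200]);
translate([250, 0, 0]) cube([250, 1100, 400]);
translate([500, 0, 0]) cube([250, 1100, 600]);
translate([750, 0, 0]) cube([250, 1100, 800]);
translate([1000, 0, 0]) cube([250, 1100, 1000]);
translate([1250, 0, 0]) cube([250, 1100, 1200]);
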